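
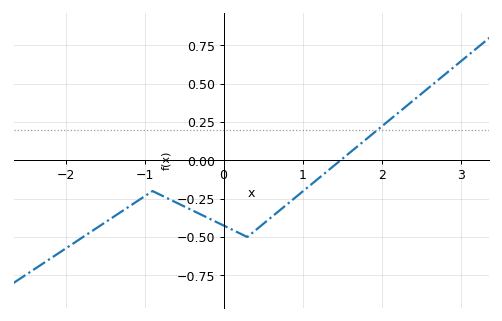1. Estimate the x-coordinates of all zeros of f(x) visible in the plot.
1.48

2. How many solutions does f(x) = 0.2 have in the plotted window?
1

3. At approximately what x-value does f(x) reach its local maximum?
-0.9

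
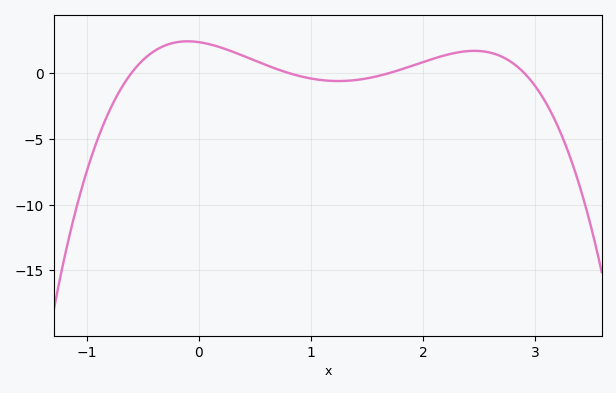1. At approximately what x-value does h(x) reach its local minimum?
1.2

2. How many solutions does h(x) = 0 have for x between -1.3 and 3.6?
4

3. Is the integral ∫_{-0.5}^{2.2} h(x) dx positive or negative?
positive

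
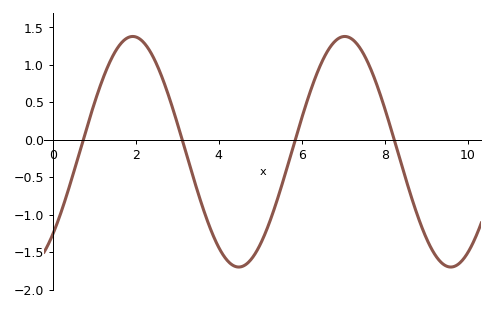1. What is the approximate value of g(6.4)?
0.934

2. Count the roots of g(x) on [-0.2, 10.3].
4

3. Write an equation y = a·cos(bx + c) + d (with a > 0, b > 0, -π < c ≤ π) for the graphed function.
y = 1.54cos(1.23x - 2.37) - 0.16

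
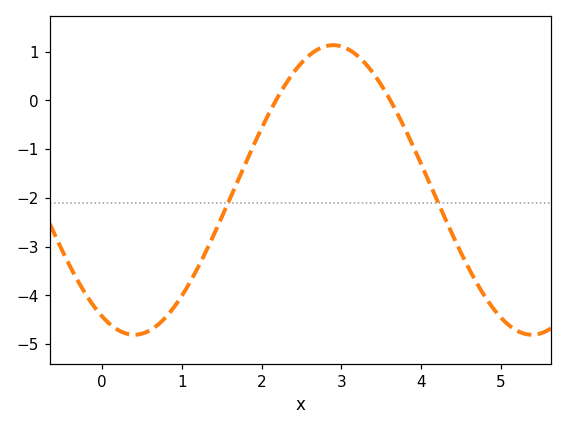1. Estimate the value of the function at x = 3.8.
-0.592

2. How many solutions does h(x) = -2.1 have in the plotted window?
2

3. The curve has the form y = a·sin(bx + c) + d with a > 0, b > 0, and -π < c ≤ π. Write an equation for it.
y = 2.97sin(1.26x - 2.08) - 1.84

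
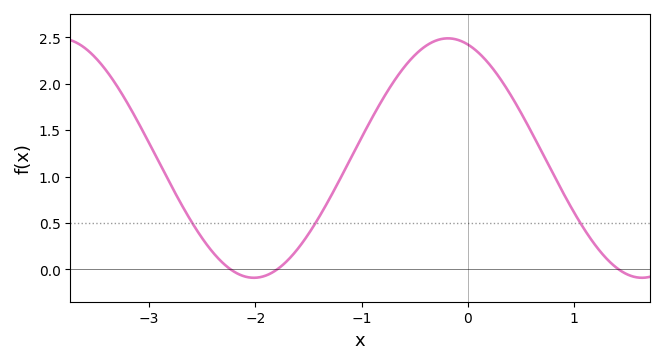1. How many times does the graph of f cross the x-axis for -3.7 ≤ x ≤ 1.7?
3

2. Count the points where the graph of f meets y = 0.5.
3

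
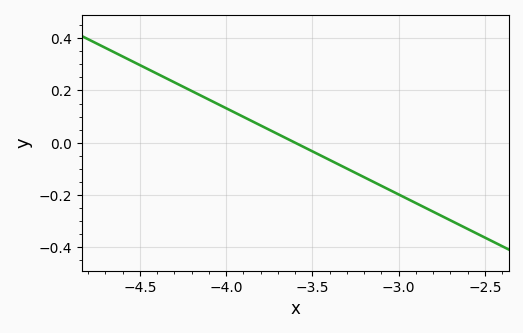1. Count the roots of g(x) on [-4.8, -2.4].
1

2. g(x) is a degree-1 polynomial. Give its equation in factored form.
y = -0.33(x + 3.6)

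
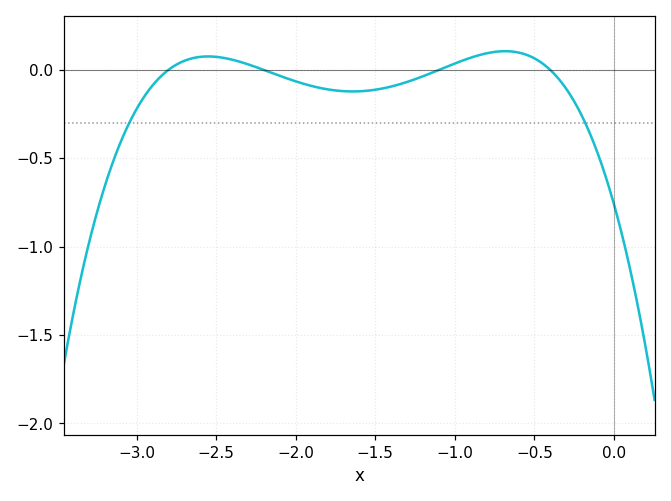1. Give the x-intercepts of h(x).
-2.8, -2.2, -1.1, -0.4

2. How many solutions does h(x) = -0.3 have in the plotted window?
2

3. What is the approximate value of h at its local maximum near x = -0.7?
0.1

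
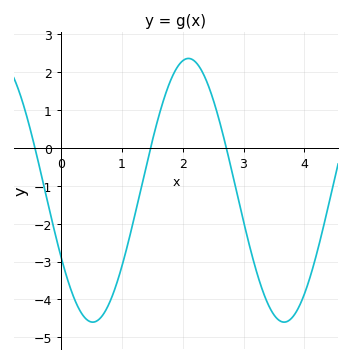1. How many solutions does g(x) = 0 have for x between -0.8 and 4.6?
3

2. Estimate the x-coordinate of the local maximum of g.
2.1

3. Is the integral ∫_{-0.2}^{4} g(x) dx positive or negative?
negative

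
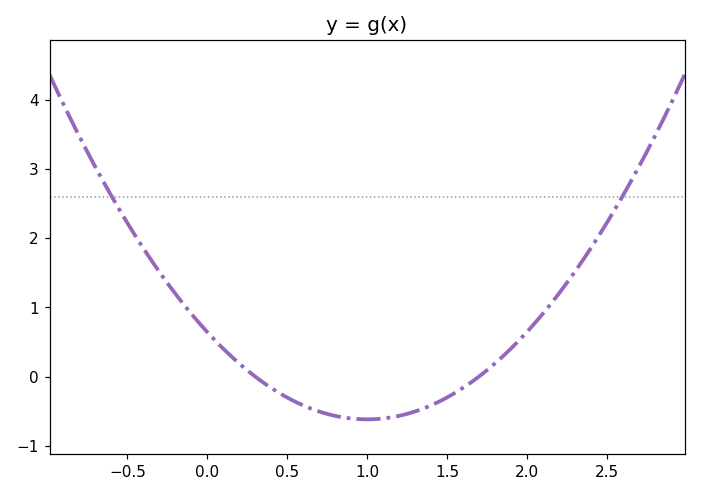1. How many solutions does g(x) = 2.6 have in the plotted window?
2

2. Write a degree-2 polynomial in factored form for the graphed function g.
y = 1.26(x - 0.3)(x - 1.7)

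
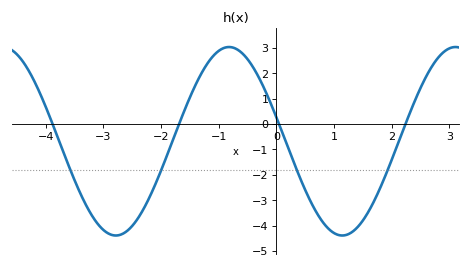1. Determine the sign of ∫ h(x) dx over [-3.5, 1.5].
negative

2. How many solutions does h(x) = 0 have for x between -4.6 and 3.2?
4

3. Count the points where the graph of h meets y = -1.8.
4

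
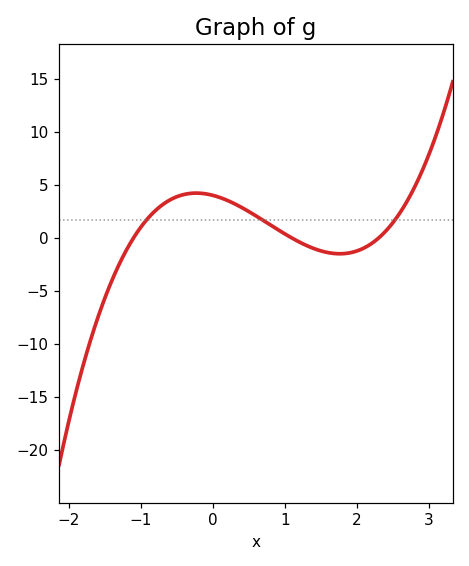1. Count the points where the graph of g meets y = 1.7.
3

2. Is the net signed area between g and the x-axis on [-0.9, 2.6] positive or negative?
positive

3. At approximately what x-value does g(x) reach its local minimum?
1.76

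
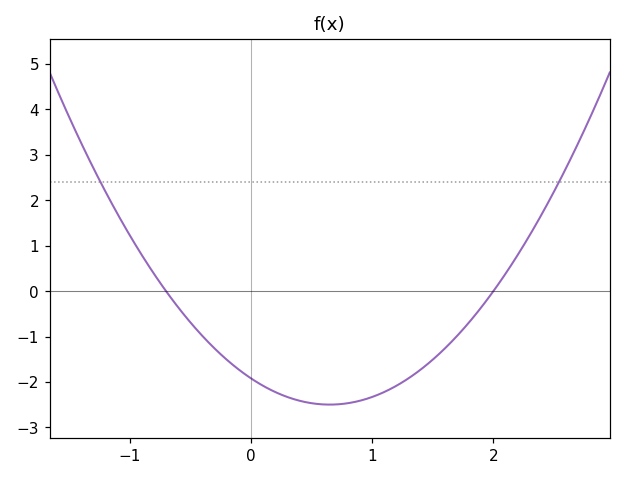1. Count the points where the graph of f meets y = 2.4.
2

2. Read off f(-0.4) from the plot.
-0.986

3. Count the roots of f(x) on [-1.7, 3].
2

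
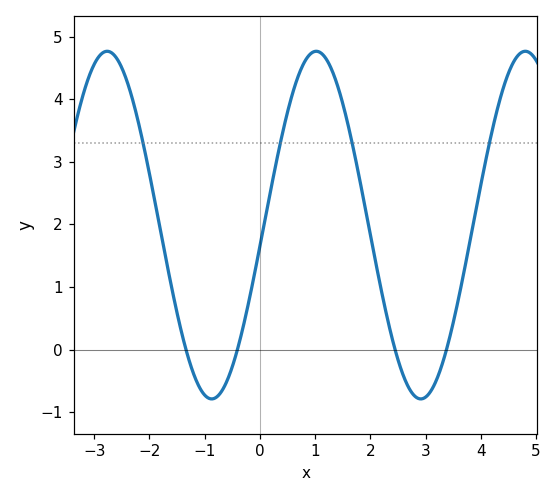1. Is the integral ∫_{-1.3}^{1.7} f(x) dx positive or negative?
positive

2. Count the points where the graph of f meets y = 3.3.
4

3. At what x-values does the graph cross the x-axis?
-1.4, -0.4, 2.4, 3.4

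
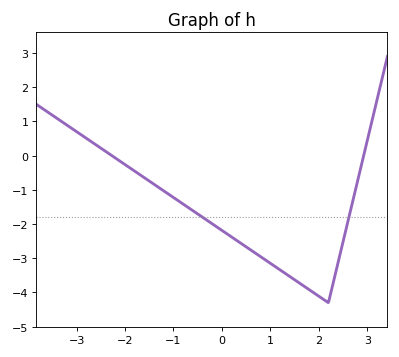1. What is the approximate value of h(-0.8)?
-1.4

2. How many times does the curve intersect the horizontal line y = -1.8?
2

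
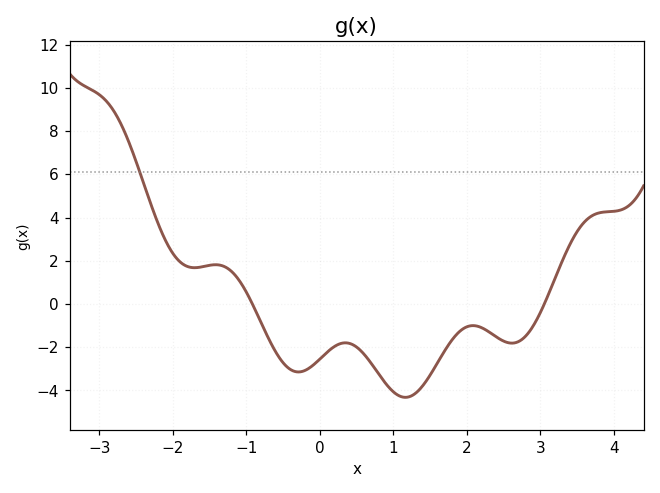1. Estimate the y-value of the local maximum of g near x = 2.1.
-1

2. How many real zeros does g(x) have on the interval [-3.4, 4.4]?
2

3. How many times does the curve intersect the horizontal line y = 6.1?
1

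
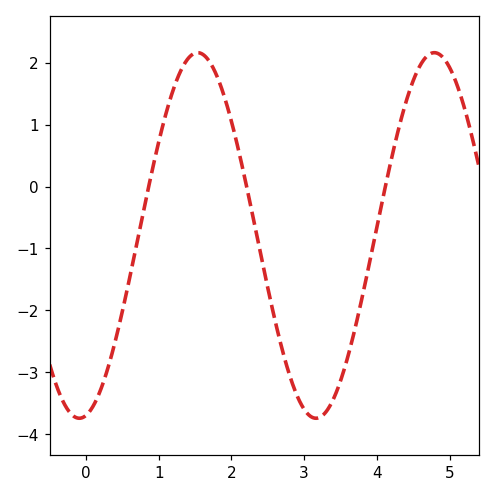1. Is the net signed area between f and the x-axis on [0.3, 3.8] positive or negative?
negative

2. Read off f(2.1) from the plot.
0.573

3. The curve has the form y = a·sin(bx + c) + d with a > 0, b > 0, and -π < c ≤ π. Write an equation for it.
y = 2.95sin(1.93x - 1.39) - 0.79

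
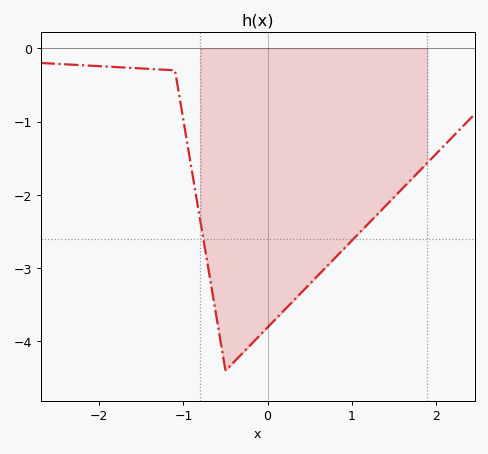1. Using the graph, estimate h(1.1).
-2.5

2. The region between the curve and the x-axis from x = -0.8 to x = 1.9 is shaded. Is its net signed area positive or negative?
negative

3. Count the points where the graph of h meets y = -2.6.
2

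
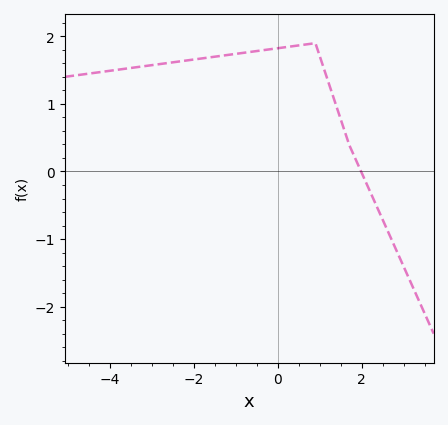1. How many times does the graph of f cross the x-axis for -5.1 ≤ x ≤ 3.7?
1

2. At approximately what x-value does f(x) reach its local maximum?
0.897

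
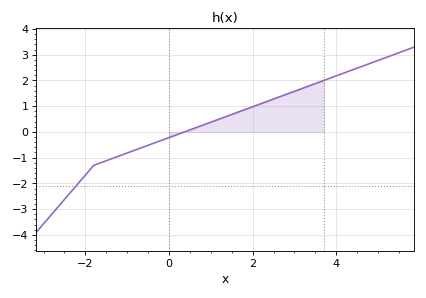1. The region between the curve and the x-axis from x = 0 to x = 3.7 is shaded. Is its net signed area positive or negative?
positive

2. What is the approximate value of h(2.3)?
1.16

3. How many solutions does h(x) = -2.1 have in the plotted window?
1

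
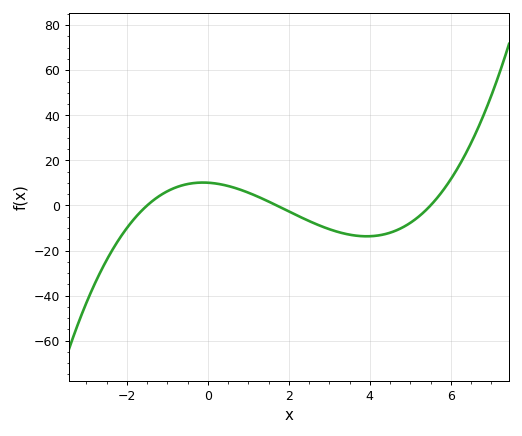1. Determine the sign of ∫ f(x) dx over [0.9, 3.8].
negative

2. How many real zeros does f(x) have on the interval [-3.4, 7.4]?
3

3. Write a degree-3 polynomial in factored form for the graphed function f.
y = 0.72(x + 1.5)(x - 1.7)(x - 5.5)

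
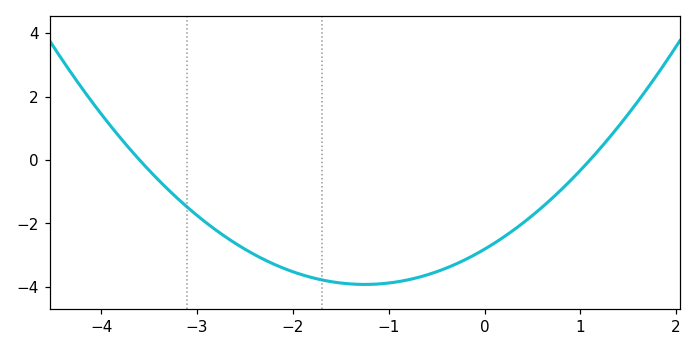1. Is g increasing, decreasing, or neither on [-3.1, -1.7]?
decreasing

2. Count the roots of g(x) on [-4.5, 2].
2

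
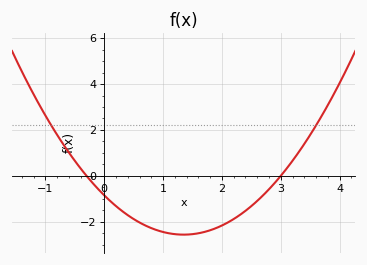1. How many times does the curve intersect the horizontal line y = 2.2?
2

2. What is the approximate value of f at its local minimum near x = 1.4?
-2.56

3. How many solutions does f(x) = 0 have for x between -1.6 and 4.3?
2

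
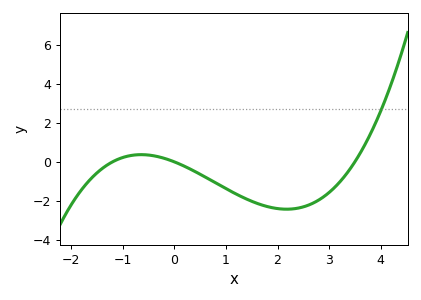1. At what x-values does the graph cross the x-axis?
-1.2, 0, 3.5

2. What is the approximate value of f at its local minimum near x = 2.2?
-2.43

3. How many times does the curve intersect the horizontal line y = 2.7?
1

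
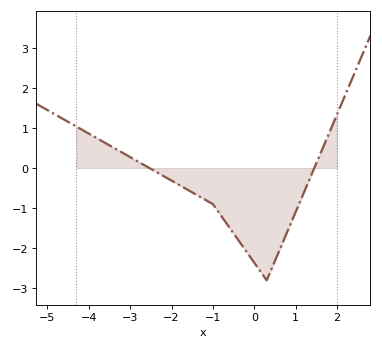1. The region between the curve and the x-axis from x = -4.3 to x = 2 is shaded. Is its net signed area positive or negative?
negative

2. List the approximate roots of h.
-2.54, 1.45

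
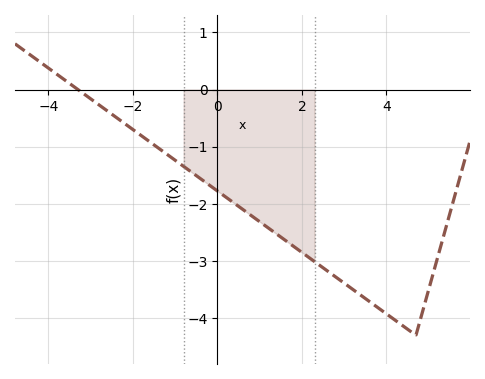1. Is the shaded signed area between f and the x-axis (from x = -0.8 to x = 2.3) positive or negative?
negative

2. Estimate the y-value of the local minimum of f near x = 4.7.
-4.3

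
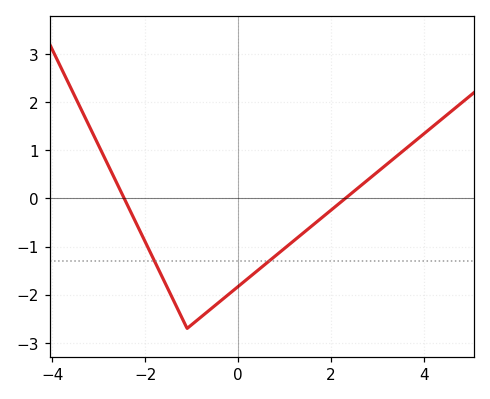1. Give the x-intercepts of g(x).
-2.4, 2.4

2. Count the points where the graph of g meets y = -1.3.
2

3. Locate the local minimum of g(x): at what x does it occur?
-1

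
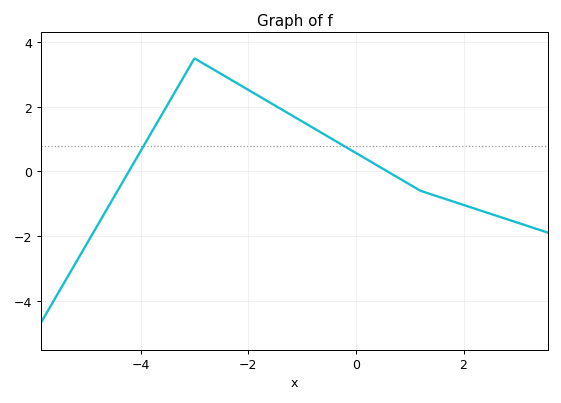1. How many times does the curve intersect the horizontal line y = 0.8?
2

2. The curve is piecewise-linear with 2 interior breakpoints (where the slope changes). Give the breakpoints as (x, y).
(-3, 3.5); (1.2, -0.6)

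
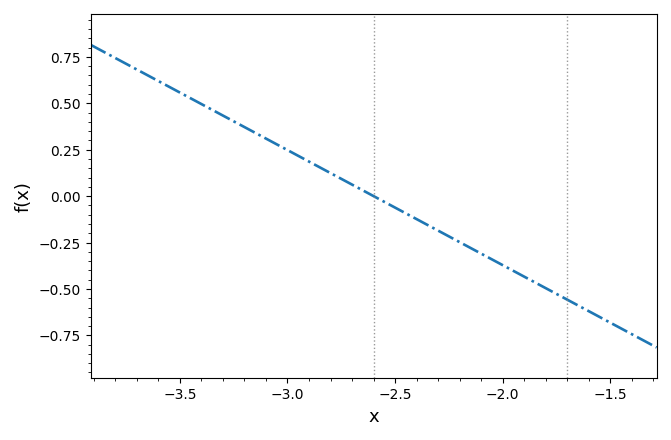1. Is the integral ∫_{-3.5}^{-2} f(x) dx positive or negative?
positive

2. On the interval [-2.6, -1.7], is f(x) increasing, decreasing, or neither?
decreasing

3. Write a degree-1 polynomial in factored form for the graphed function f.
y = -0.62(x + 2.6)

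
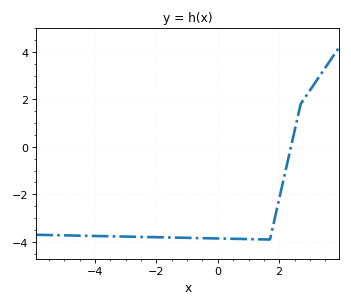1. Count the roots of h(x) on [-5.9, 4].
1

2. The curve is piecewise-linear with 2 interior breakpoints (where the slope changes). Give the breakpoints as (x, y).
(1.7, -3.9); (2.7, 1.8)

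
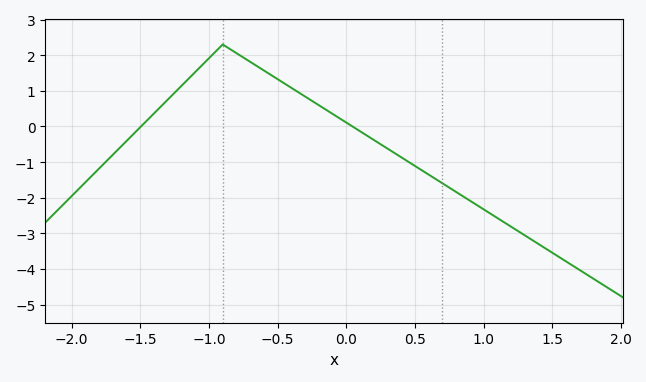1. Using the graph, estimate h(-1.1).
1.53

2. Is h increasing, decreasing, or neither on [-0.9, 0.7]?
decreasing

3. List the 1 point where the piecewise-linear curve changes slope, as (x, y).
(-0.9, 2.3)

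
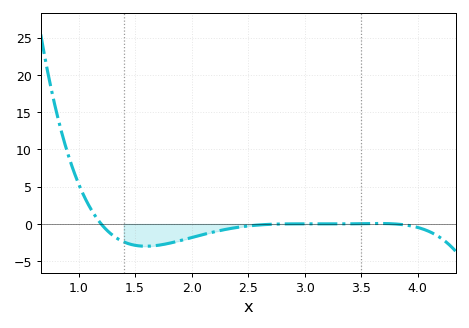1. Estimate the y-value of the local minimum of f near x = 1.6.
-3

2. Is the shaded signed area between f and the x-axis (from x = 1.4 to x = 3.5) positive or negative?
negative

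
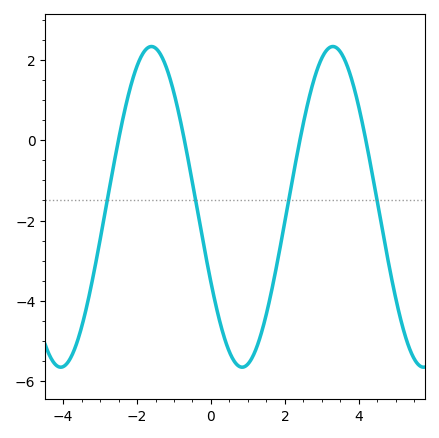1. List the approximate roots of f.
-2.5, -0.719, 2.41, 4.19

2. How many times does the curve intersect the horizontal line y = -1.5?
4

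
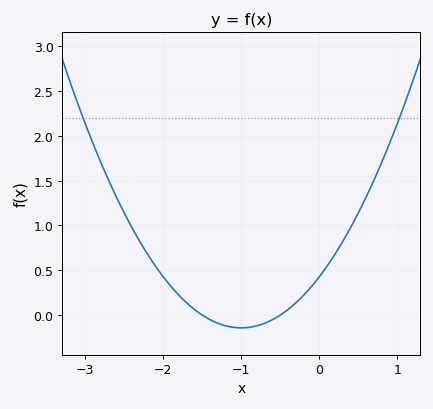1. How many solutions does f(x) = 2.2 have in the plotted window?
2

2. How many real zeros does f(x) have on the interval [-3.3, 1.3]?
2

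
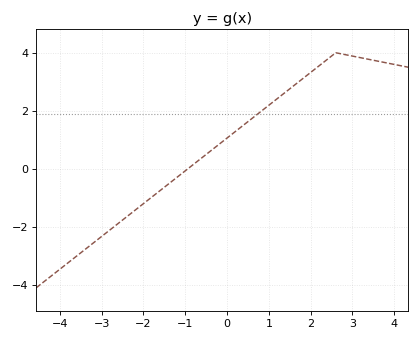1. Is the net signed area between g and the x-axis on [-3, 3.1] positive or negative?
positive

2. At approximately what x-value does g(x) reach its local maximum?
2.6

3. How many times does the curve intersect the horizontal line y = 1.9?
1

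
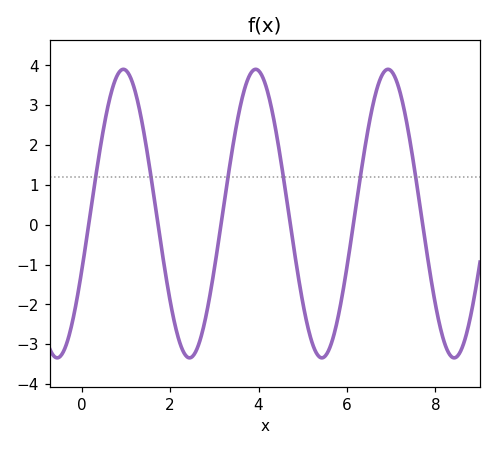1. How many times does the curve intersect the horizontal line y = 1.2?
6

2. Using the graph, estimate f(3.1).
-0.379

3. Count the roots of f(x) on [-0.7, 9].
6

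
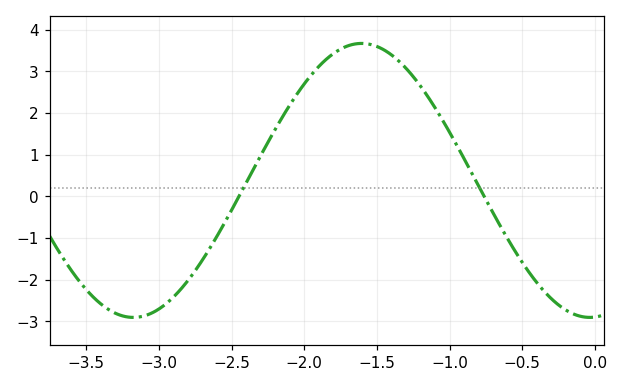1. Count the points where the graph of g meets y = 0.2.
2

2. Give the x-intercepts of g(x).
-2.45, -0.763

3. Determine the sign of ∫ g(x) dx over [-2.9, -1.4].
positive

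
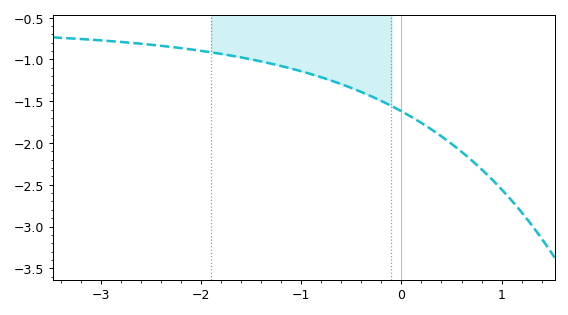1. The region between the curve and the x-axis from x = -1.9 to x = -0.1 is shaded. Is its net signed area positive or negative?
negative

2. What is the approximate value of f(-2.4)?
-0.836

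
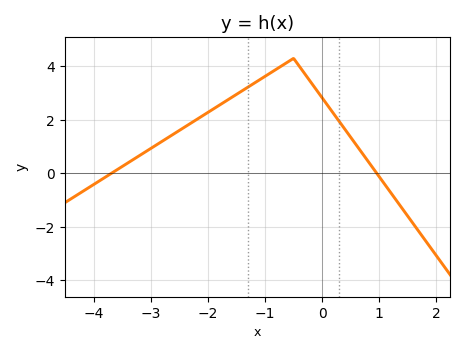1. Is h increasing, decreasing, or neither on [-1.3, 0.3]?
neither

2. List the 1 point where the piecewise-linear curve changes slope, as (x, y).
(-0.5, 4.3)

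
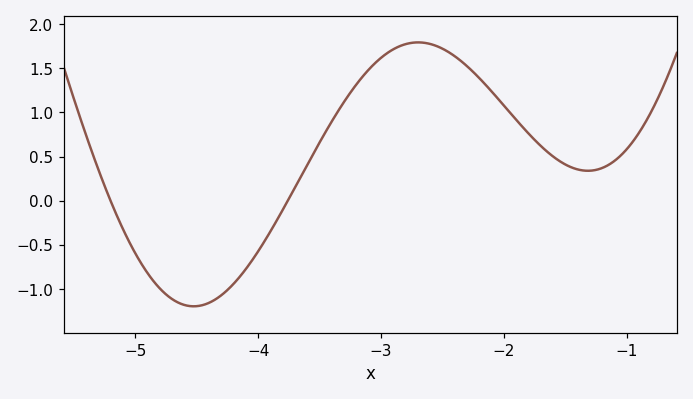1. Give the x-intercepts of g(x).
-5.2, -3.76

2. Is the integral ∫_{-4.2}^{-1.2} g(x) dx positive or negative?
positive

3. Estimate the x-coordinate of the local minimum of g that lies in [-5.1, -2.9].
-4.52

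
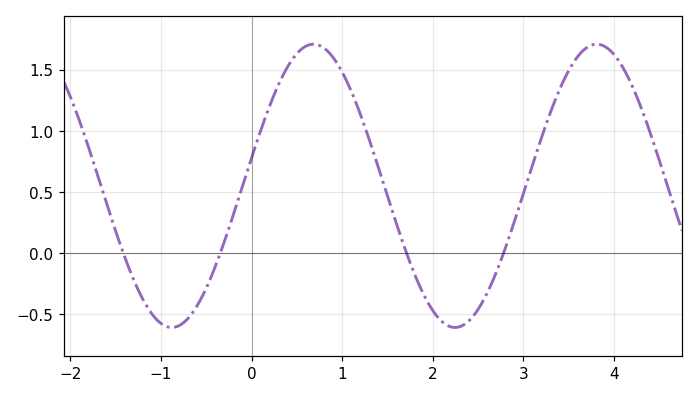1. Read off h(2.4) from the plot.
-0.55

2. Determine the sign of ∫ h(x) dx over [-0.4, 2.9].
positive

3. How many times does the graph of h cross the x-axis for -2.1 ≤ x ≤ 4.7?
4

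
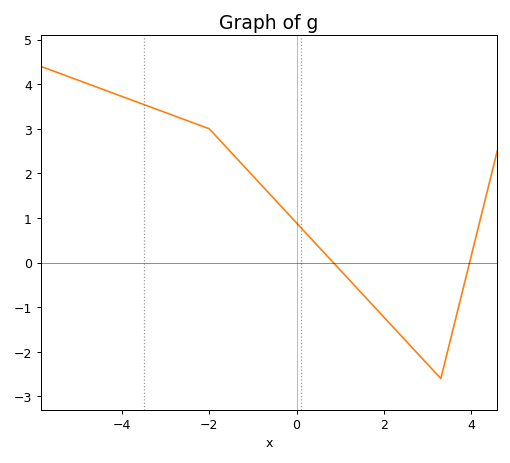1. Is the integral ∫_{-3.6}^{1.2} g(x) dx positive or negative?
positive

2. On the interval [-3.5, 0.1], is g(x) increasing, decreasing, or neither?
decreasing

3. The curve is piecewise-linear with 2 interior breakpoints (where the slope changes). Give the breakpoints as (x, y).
(-2, 3); (3.3, -2.6)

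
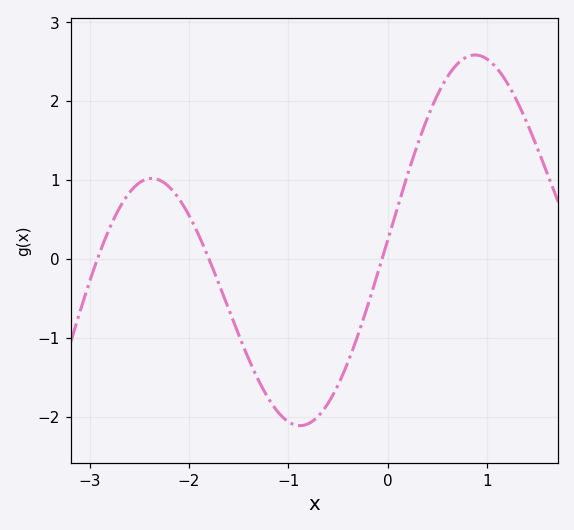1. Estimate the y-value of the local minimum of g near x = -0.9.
-2.1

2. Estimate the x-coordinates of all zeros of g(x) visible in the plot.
-2.9, -1.8, -0.1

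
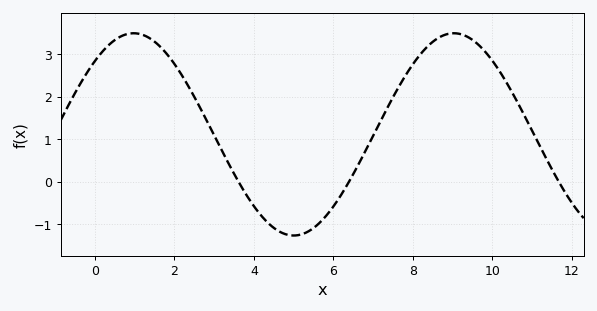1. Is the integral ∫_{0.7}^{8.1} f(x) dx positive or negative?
positive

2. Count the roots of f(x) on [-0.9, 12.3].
3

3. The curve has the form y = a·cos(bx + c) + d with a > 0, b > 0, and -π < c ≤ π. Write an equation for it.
y = 2.38cos(0.78x - 0.76) + 1.12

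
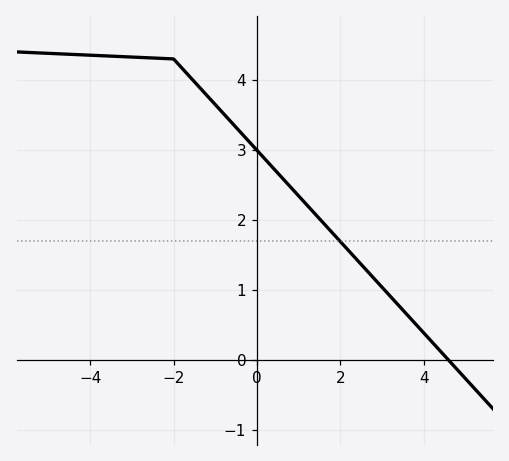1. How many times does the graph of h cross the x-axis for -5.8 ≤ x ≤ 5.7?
1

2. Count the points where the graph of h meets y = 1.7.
1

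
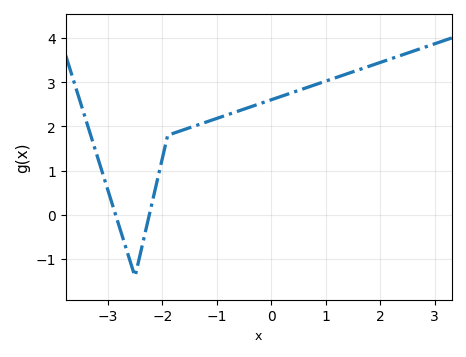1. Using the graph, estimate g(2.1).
3.49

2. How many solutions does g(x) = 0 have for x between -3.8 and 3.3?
2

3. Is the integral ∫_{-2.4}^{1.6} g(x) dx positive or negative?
positive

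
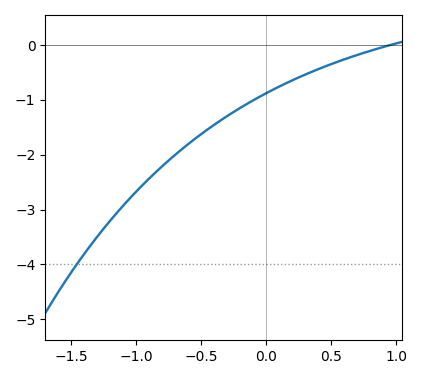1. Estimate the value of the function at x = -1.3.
-3.5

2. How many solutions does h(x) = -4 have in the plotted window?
1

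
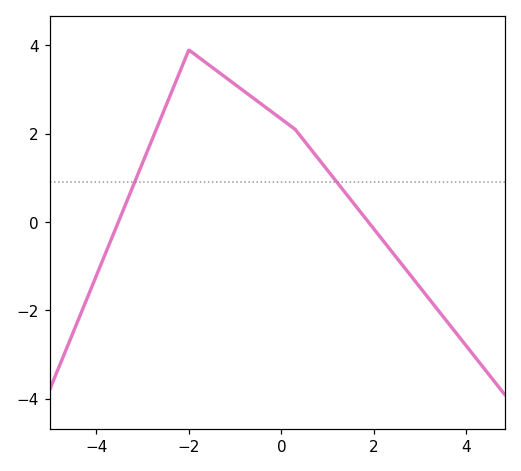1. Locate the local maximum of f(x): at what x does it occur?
-2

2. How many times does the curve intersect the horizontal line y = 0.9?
2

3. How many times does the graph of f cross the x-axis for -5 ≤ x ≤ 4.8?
2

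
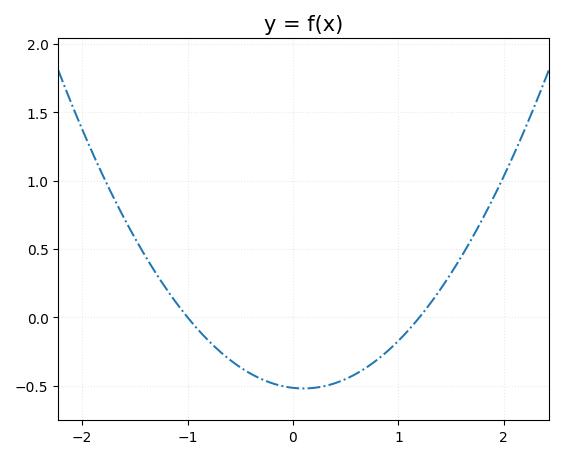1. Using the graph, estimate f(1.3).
0.099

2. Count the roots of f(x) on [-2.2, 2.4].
2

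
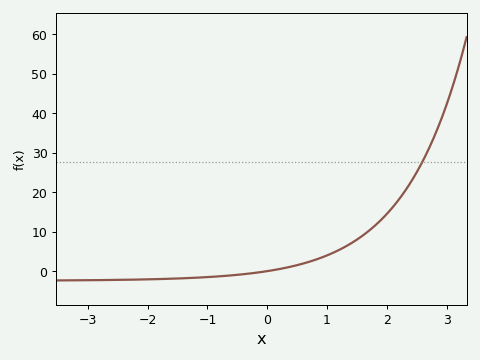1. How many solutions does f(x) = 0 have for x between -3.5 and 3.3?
1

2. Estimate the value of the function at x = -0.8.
-1.26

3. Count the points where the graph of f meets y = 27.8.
1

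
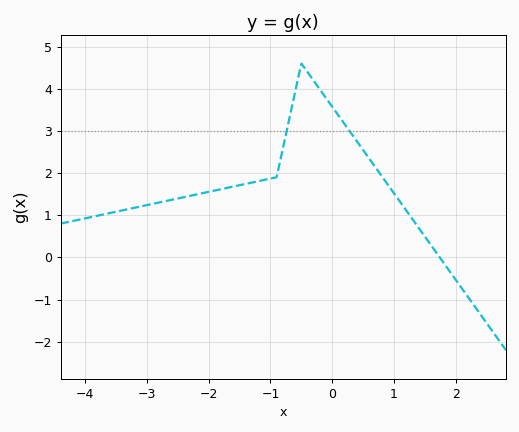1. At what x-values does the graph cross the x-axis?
1.74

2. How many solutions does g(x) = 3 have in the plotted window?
2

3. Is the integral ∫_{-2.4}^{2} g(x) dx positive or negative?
positive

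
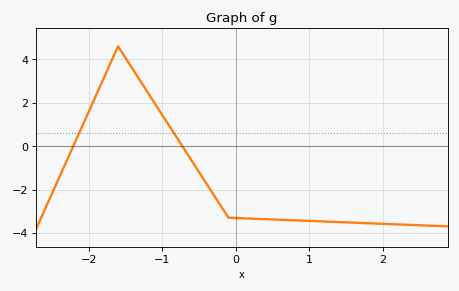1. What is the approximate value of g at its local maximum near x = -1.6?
4.59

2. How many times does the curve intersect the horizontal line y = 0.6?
2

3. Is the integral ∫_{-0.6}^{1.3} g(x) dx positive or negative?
negative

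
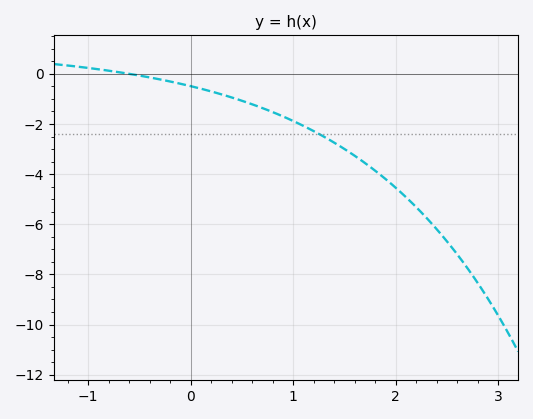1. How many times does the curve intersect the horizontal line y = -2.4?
1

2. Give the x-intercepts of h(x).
-0.6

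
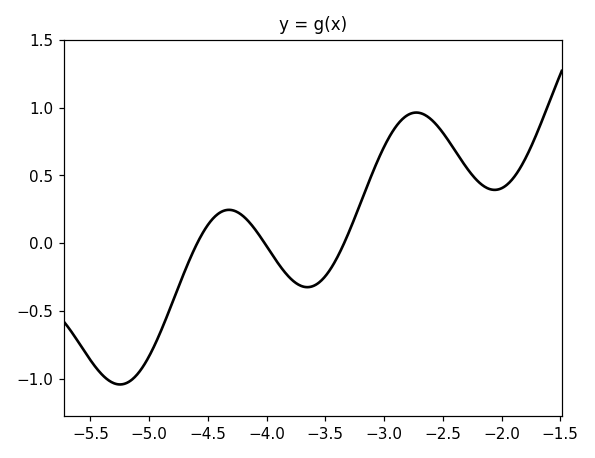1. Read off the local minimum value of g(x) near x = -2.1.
0.4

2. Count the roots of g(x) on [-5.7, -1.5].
3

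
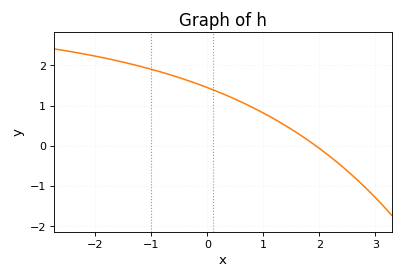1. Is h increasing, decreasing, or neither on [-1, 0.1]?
decreasing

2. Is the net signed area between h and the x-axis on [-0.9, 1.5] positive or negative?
positive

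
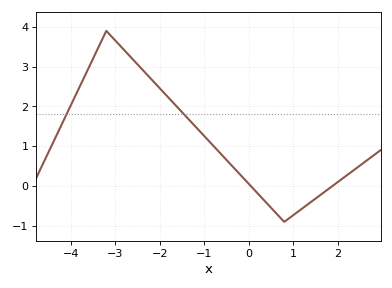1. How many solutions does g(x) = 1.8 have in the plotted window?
2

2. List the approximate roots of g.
0.05, 1.88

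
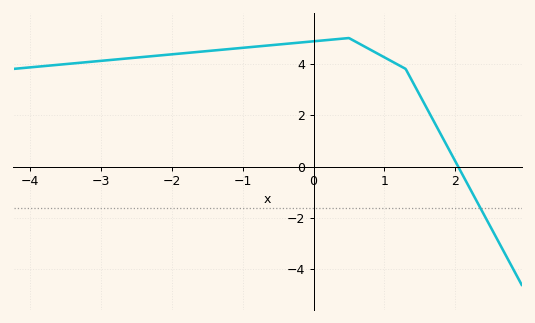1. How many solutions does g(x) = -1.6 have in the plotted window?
1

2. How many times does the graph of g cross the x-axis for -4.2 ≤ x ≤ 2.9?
1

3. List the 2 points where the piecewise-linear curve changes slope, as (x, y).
(0.5, 5); (1.3, 3.8)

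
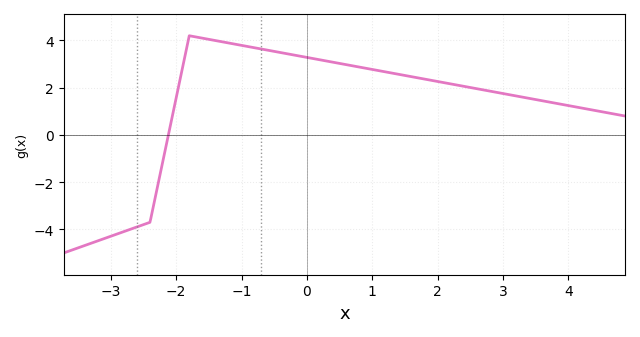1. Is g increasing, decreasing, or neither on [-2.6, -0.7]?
neither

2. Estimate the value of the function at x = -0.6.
3.6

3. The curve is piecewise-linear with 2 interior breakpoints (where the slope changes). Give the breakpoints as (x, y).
(-2.4, -3.7); (-1.8, 4.2)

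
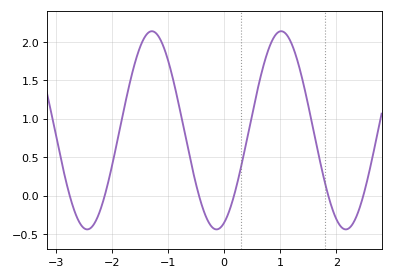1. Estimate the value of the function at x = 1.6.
0.817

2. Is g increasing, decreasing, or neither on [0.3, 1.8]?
neither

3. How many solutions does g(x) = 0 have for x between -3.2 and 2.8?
6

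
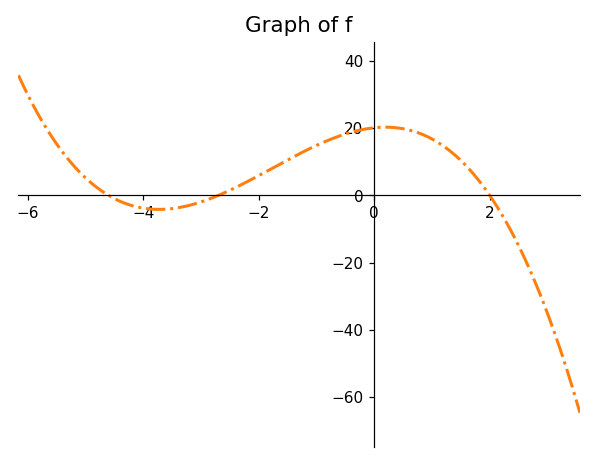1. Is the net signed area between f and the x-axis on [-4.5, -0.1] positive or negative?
positive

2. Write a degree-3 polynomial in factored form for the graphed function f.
y = -0.81(x + 4.6)(x + 2.7)(x - 2)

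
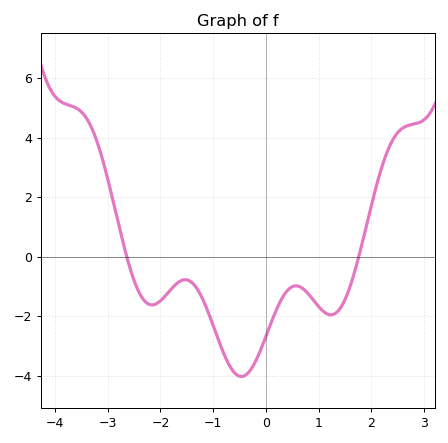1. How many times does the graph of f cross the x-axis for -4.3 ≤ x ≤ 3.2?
2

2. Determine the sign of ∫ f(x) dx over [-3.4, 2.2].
negative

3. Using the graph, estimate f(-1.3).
-1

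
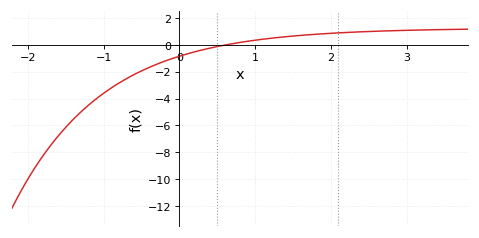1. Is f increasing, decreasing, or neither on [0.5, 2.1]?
increasing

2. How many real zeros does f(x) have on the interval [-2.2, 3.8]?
1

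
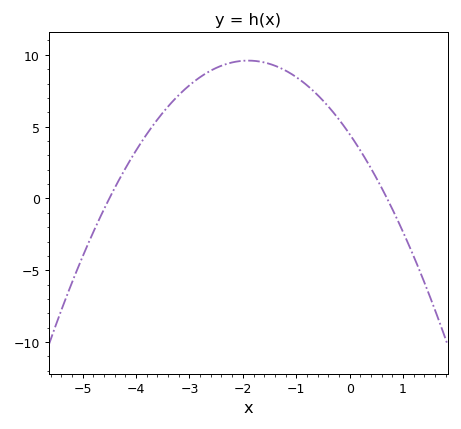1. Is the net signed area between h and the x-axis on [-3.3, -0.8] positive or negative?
positive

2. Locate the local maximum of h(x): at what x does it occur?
-1.9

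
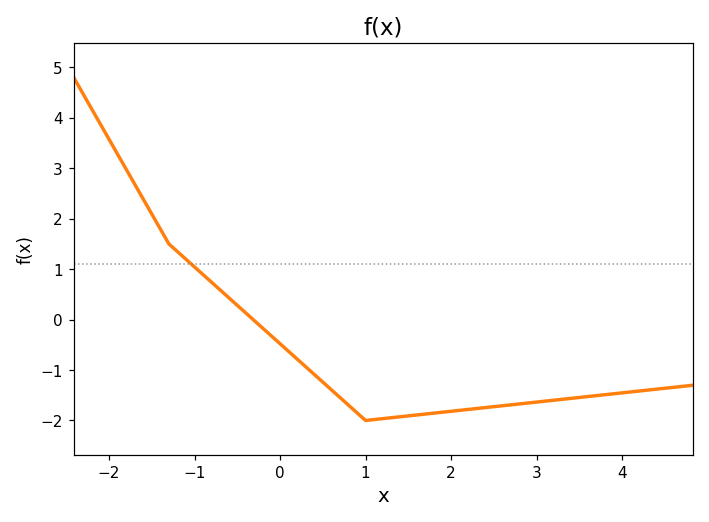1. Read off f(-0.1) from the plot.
-0.326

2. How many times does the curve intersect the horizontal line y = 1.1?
1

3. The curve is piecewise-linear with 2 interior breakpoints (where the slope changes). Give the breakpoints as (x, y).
(-1.3, 1.5); (1, -2)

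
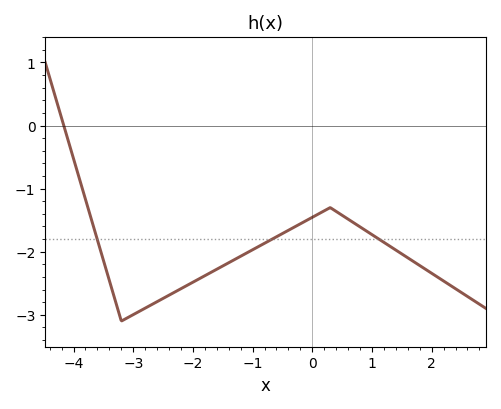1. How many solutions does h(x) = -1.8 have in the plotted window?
3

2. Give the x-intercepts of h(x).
-4.16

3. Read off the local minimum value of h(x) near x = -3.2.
-3.1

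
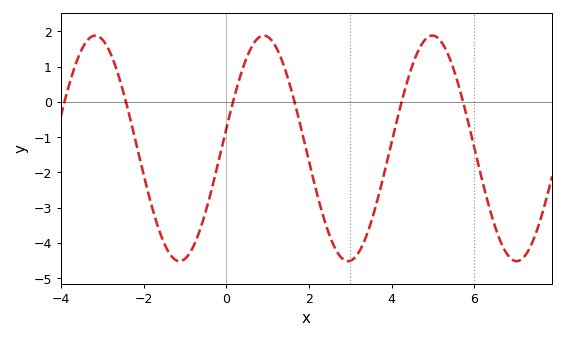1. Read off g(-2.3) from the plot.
-0.623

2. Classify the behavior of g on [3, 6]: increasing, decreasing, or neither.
neither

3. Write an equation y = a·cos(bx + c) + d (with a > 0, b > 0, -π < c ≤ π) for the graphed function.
y = 3.2cos(1.54x - 1.39) - 1.32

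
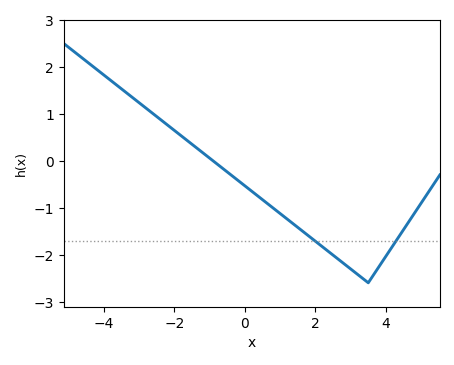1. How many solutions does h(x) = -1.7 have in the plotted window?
2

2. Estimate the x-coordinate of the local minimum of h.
3.4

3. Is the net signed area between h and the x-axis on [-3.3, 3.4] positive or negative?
negative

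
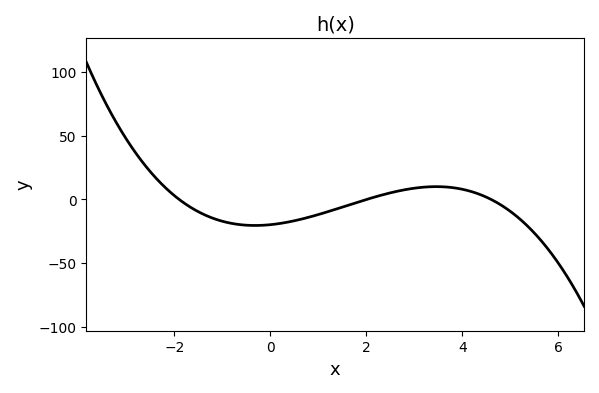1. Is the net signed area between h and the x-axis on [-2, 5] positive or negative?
negative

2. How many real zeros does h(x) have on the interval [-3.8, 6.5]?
3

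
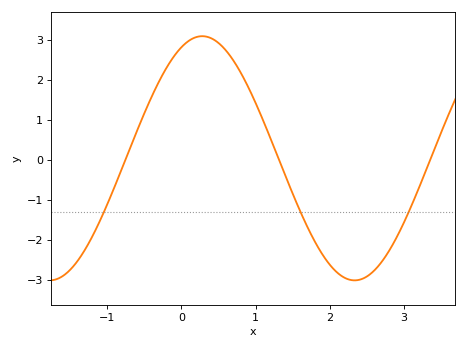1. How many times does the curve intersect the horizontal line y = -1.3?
3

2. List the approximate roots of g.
-0.8, 1.3, 3.4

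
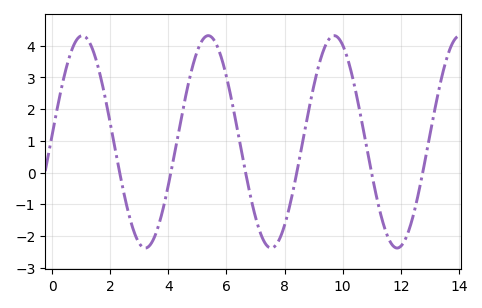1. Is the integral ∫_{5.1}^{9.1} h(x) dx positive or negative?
positive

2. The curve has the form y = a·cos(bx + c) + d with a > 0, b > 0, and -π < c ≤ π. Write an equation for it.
y = 3.35cos(1.45x - 1.51) + 0.97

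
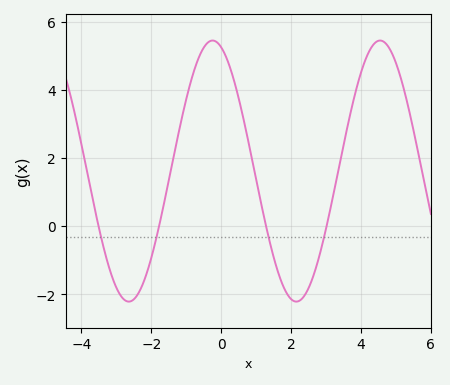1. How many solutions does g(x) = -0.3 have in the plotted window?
4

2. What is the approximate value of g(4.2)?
5.05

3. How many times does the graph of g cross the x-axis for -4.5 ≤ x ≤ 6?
4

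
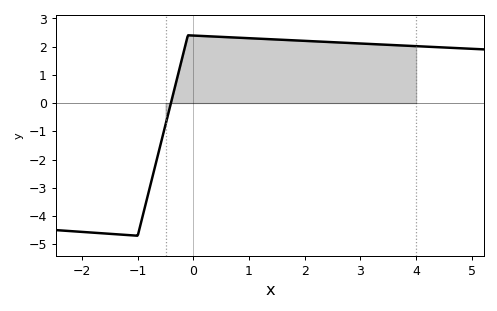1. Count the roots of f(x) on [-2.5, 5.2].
1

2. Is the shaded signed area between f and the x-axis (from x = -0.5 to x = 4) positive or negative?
positive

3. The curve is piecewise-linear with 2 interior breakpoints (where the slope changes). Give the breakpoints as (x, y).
(-1, -4.7); (-0.1, 2.4)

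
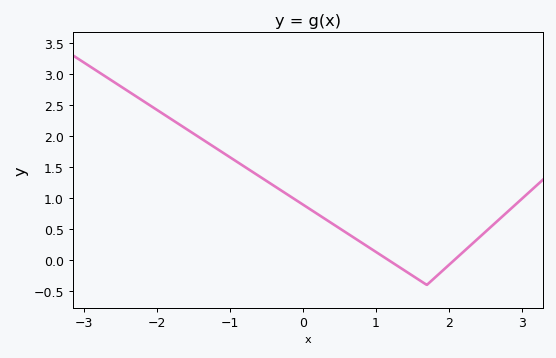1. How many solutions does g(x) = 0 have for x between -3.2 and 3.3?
2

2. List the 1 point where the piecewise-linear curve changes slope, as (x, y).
(1.7, -0.4)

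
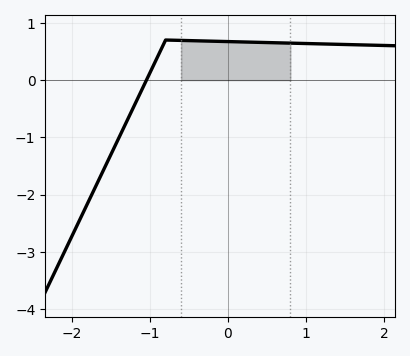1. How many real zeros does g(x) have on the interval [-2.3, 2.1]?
1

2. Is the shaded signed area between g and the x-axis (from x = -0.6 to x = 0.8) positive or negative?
positive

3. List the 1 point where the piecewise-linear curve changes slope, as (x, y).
(-0.8, 0.7)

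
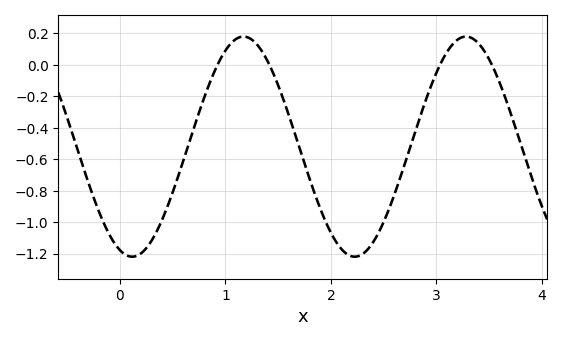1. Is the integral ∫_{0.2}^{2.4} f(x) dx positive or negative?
negative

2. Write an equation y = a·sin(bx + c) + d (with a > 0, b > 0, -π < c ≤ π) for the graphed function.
y = 0.7sin(2.98x - 1.92) - 0.52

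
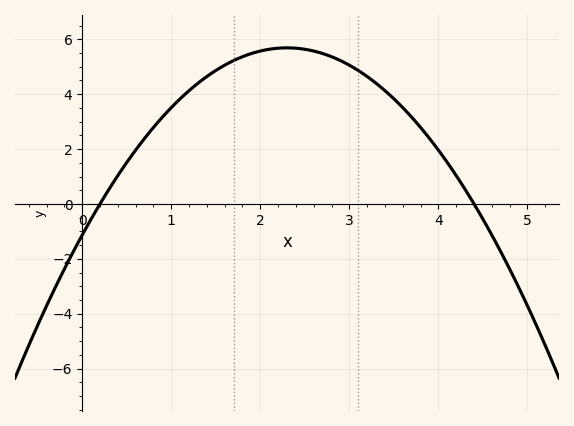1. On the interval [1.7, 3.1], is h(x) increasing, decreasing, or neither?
neither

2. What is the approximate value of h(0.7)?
2.39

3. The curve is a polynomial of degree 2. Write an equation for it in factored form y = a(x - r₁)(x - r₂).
y = -1.29(x - 0.2)(x - 4.4)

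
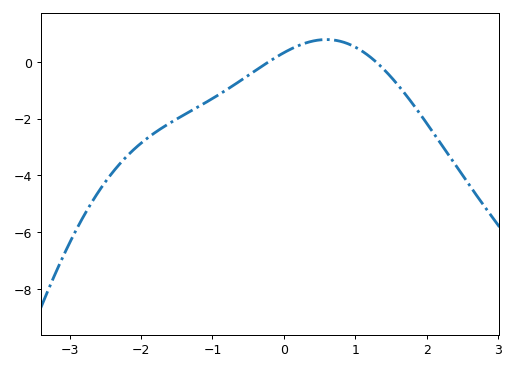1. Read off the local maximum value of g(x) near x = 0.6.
0.781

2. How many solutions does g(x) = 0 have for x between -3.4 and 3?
2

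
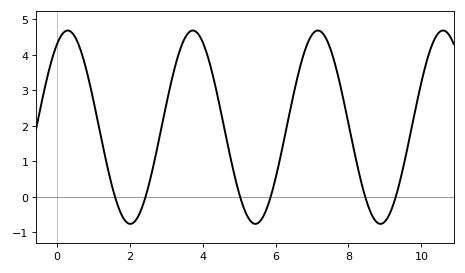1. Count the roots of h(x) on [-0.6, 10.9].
6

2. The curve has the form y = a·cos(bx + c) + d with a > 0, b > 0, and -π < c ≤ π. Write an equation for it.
y = 2.72cos(1.83x - 0.54) + 1.96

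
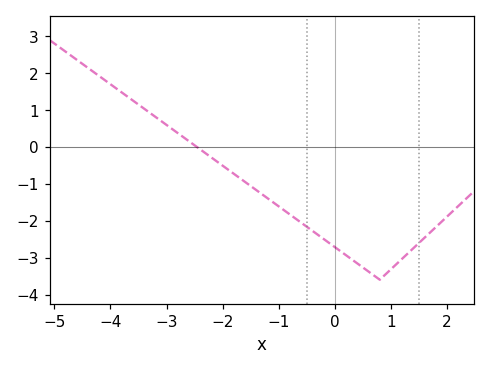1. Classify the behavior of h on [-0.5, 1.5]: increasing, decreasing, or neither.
neither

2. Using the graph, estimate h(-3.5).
1.2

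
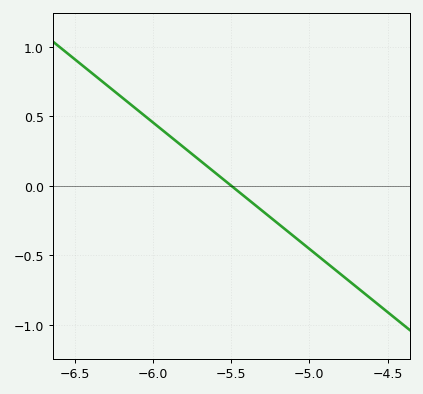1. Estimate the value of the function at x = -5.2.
-0.273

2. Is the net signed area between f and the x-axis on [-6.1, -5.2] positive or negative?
positive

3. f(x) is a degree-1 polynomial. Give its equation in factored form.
y = -0.91(x + 5.5)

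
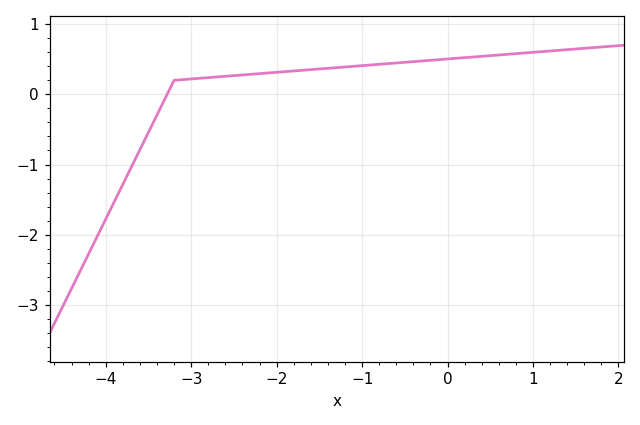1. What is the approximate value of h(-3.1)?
0.209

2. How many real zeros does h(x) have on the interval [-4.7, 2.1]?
1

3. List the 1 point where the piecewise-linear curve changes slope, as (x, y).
(-3.2, 0.2)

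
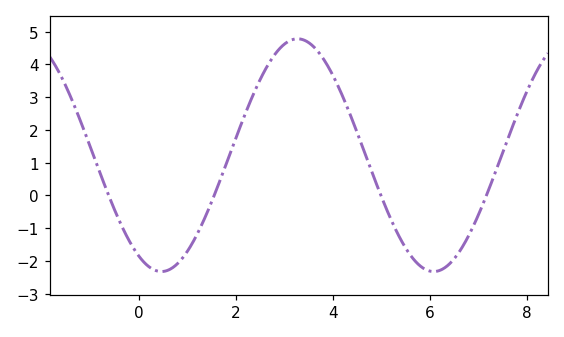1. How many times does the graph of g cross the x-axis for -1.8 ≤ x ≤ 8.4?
4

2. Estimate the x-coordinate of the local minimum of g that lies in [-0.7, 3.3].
0.4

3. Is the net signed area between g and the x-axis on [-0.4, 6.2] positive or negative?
positive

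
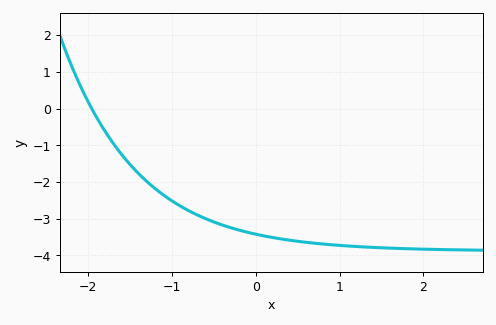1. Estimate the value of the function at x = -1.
-2.51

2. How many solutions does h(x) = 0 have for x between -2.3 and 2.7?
1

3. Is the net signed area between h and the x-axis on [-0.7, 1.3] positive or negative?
negative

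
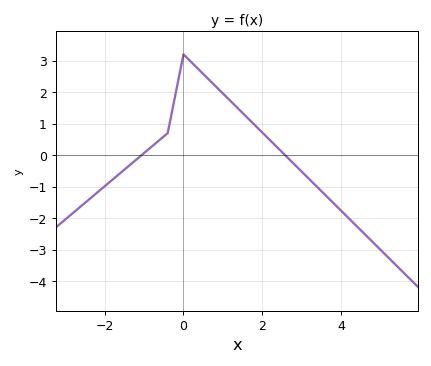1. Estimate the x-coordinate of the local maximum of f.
0.002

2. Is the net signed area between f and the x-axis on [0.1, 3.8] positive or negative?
positive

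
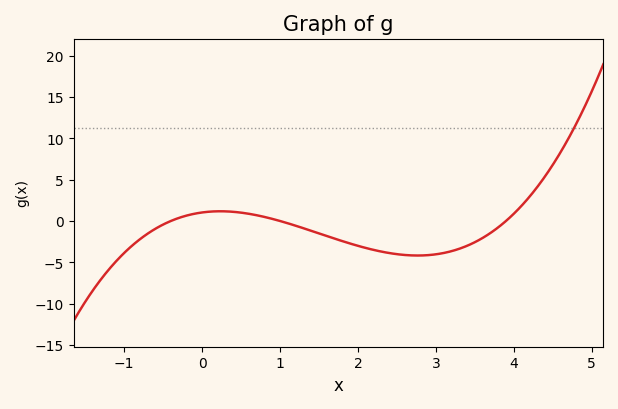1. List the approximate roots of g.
-0.4, 1, 3.9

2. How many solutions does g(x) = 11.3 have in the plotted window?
1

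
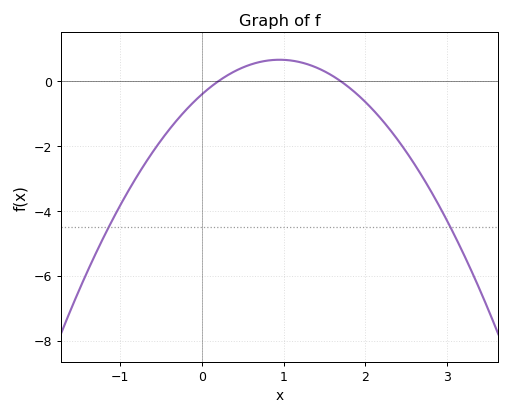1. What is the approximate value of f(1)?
0.661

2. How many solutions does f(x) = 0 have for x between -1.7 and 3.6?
2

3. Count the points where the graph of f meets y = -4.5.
2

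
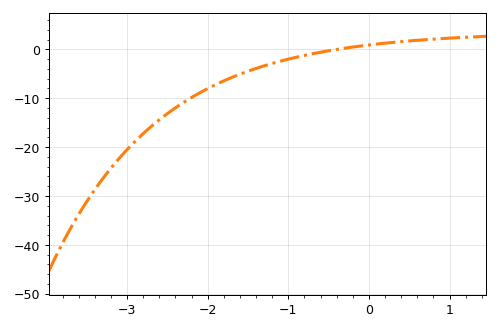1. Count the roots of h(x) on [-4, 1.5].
1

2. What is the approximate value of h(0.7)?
2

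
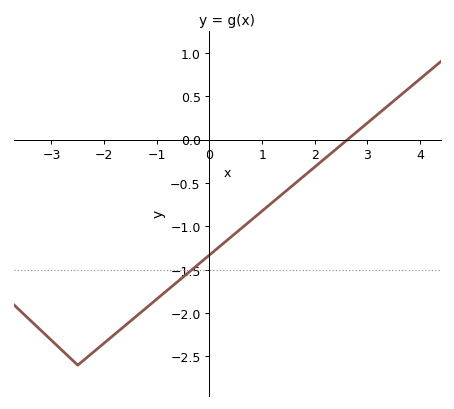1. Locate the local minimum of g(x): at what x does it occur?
-2.5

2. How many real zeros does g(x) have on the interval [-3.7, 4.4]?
1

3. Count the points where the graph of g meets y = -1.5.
1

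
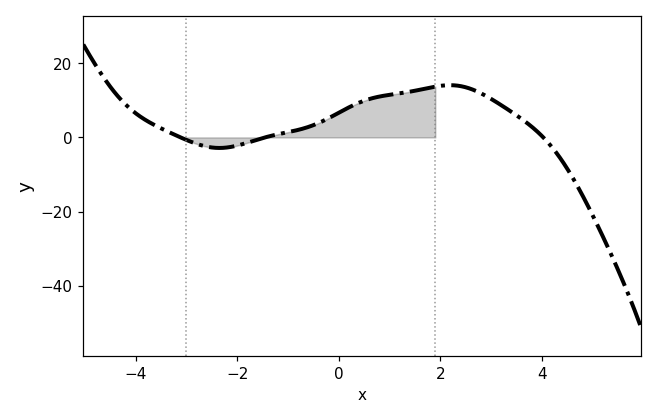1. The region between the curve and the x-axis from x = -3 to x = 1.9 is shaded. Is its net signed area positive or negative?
positive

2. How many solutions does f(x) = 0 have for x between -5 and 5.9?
3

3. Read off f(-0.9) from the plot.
2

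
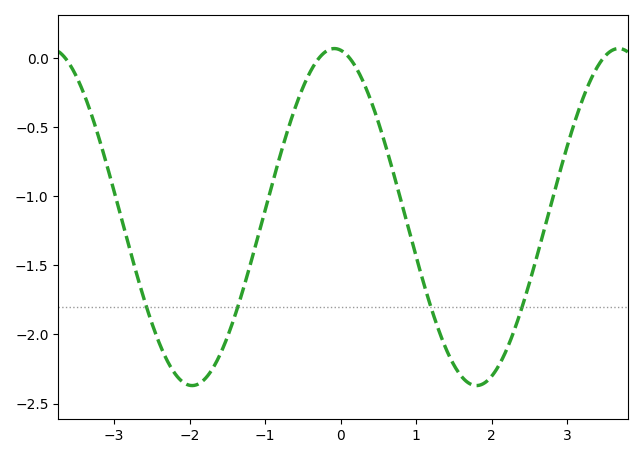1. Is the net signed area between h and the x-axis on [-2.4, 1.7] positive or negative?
negative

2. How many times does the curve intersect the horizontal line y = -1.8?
4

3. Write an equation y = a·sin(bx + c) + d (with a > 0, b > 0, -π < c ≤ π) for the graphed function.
y = 1.22sin(1.7x + 1.7) - 1.15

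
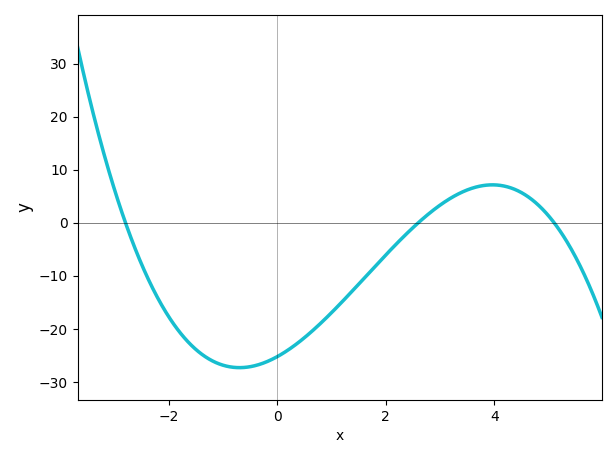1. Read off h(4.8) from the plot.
3.41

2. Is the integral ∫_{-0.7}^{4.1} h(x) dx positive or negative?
negative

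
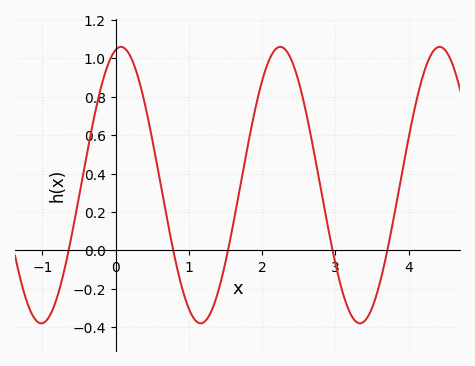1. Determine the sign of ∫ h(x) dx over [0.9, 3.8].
positive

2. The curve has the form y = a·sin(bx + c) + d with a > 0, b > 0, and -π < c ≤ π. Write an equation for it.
y = 0.72sin(2.9x + 1.4) + 0.34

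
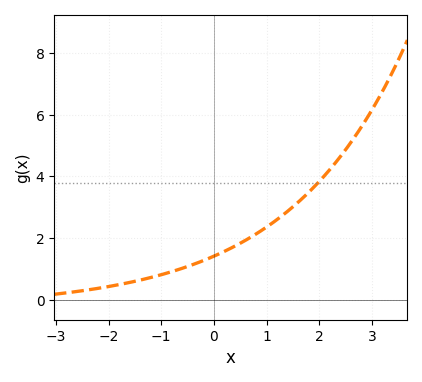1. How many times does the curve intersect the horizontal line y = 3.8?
1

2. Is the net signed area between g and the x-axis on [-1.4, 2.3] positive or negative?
positive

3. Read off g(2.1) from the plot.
4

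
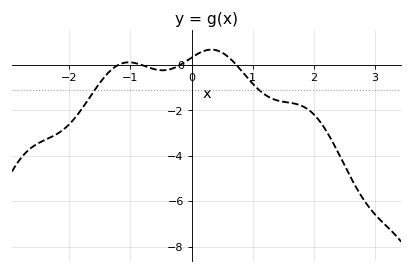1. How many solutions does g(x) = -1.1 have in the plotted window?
2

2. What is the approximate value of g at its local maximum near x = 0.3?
0.678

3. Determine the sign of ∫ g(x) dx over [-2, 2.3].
negative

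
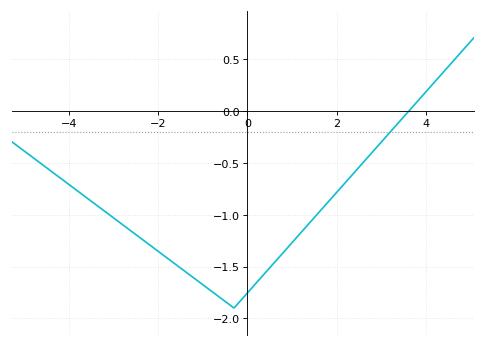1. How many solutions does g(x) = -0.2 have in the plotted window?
1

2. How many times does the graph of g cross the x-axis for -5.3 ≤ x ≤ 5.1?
1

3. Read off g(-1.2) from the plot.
-1.61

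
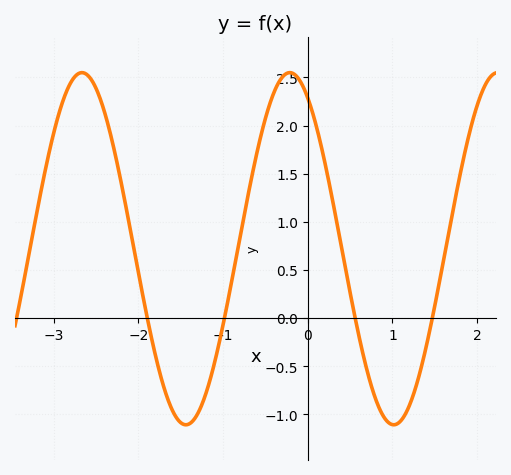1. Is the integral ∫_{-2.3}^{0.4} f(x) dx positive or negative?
positive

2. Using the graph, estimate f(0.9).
-1.03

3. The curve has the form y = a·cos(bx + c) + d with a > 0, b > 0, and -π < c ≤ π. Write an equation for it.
y = 1.83cos(2.56x + 0.542) + 0.72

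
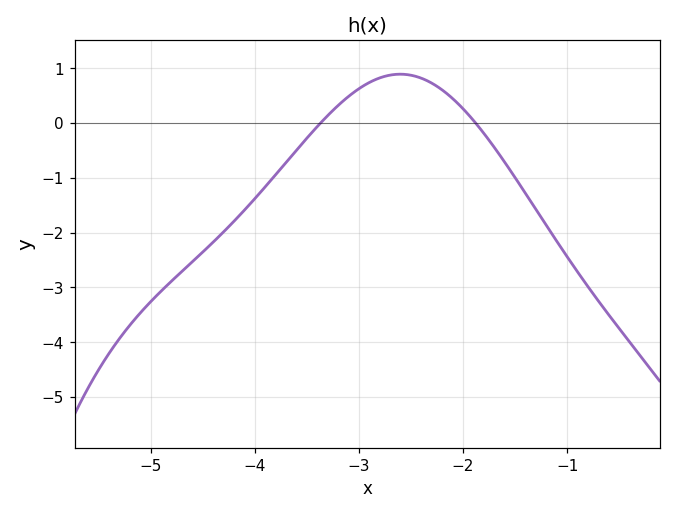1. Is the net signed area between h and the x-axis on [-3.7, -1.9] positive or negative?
positive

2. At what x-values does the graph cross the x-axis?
-3.4, -1.9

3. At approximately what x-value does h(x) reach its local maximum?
-2.6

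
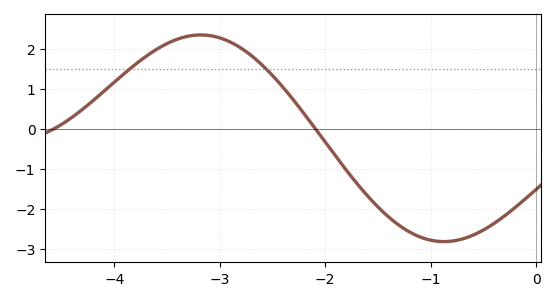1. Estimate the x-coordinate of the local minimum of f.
-0.9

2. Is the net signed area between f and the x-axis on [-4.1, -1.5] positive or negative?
positive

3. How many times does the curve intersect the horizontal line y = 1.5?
2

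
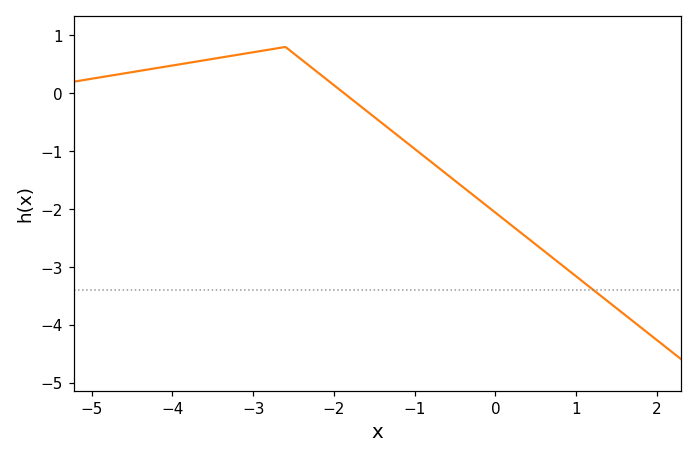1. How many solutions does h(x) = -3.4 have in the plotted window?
1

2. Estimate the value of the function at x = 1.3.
-3.5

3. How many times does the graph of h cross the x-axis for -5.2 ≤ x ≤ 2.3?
1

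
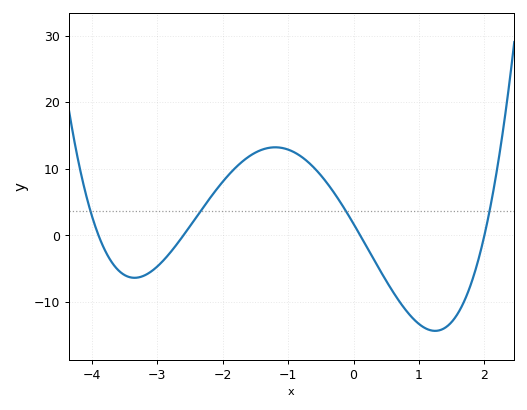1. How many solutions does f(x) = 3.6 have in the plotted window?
4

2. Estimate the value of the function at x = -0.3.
6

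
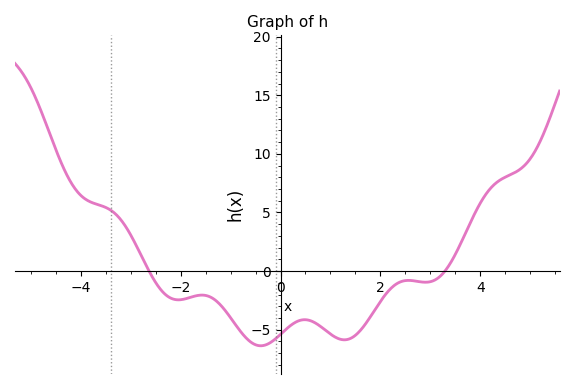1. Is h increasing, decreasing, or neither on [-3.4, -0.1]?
neither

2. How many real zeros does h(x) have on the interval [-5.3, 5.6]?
2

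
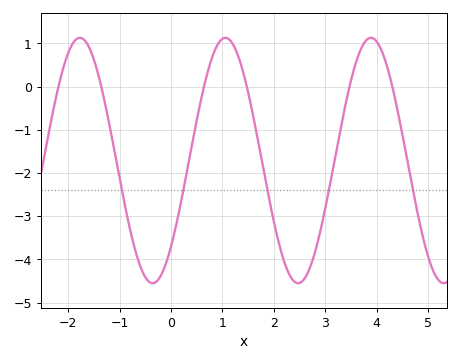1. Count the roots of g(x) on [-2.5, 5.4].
6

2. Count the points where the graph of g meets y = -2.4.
5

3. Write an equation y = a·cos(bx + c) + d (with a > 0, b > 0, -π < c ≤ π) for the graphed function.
y = 2.84cos(2.2x - 2.4) - 1.71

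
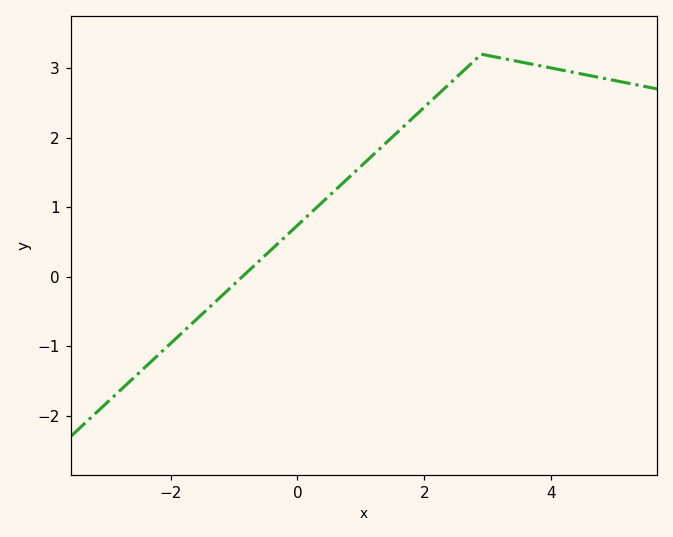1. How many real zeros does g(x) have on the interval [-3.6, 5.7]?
1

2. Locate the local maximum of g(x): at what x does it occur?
2.9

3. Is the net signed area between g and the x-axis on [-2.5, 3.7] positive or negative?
positive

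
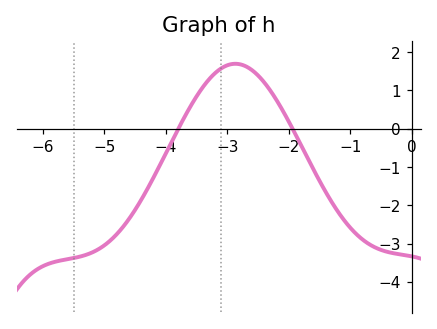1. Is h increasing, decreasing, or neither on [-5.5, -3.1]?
increasing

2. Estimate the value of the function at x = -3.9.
-0.3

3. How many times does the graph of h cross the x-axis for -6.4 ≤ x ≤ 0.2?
2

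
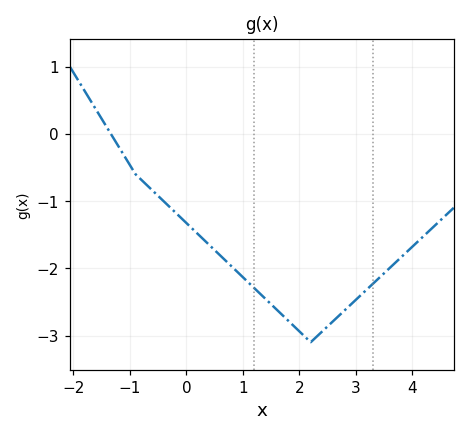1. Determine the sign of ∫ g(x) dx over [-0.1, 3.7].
negative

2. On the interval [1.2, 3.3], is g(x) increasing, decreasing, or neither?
neither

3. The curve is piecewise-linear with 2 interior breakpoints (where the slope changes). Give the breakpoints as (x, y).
(-0.9, -0.6); (2.2, -3.1)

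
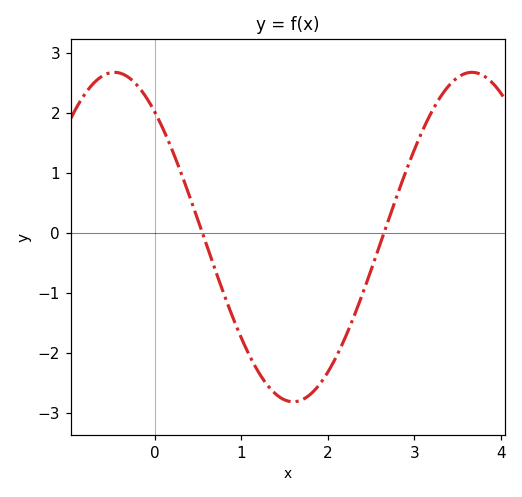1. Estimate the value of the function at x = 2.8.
0.6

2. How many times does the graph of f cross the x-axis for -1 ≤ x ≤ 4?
2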